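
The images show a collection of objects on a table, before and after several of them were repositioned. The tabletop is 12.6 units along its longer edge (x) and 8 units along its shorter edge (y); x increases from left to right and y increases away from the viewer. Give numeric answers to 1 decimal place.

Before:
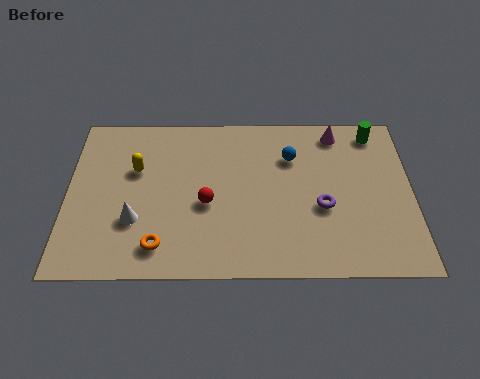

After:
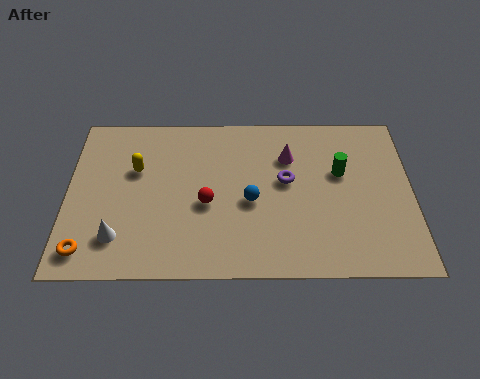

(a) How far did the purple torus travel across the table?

1.8

The purple torus was near (9.3, 3.2) before and (8.0, 4.5) after, so it travelled √(1.3² + 1.3²) ≈ 1.8 units.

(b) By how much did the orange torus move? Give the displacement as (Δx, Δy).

(-2.6, -0.2)

The orange torus started near (3.4, 1.4) and ended near (0.8, 1.2).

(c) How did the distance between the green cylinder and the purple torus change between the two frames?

-2.2

They were about 4.2 units apart before and 2.0 after — 2.2 units closer together.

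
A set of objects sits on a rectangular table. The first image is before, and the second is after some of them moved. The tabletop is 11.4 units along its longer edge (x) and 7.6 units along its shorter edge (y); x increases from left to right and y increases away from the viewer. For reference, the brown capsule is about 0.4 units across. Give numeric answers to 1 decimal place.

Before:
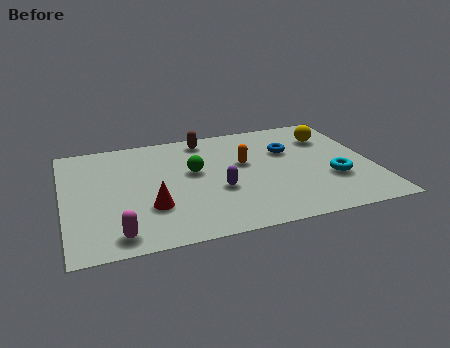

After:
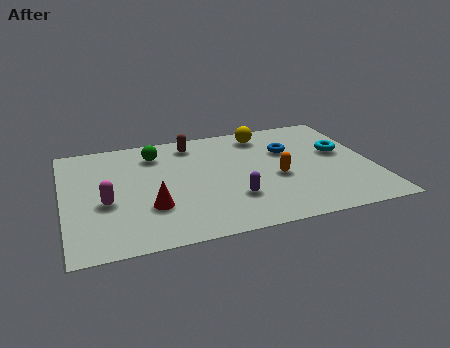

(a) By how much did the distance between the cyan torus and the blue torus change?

-0.8

Before: roughly 2.8 units apart; after: 2.0. That's 0.8 units closer together.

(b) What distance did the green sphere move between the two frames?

2.1

The green sphere was near (4.8, 4.4) before and (3.5, 6.0) after, so it travelled √(1.3² + 1.6²) ≈ 2.1 units.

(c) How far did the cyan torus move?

1.9

The cyan torus was near (9.8, 2.6) before and (10.3, 4.4) after, so it travelled √(0.5² + 1.8²) ≈ 1.9 units.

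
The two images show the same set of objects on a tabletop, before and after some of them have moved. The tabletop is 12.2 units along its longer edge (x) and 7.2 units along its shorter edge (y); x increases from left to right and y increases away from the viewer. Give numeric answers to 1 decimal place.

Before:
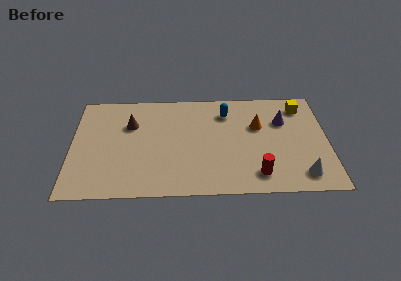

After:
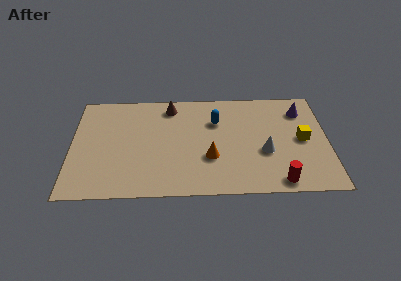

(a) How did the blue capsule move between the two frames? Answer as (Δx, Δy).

(-0.5, -0.6)

From the two frames, the blue capsule sits at roughly (7.4, 5.6) before and (6.9, 5.0) after.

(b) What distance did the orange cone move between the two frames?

3.1

The orange cone moved from about (8.9, 4.6) to (6.6, 2.5), a distance of √(2.3² + 2.1²) ≈ 3.1.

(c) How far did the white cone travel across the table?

2.3

The white cone moved from about (10.9, 1.2) to (9.2, 2.8), a distance of √(1.7² + 1.6²) ≈ 2.3.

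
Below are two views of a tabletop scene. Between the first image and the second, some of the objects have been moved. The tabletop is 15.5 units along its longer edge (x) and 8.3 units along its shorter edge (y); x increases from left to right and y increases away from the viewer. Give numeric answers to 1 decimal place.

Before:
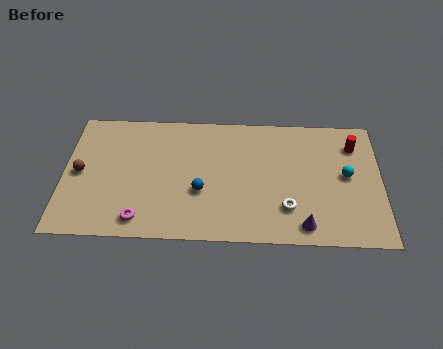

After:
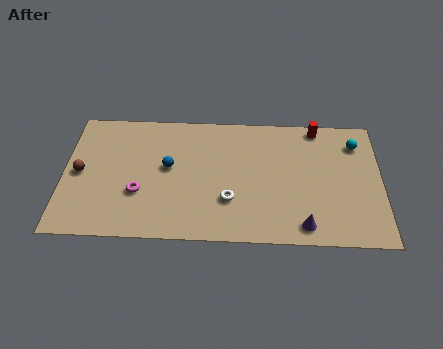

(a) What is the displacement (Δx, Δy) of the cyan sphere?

(0.5, 2.1)

The cyan sphere was at about (13.8, 4.4) and moved to about (14.3, 6.5).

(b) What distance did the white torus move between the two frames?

2.8

The white torus was near (10.9, 2.2) before and (8.1, 2.6) after, so it travelled √(2.8² + 0.4²) ≈ 2.8 units.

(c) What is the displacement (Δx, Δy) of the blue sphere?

(-1.6, 1.5)

The blue sphere started near (6.7, 3.1) and ended near (5.1, 4.6).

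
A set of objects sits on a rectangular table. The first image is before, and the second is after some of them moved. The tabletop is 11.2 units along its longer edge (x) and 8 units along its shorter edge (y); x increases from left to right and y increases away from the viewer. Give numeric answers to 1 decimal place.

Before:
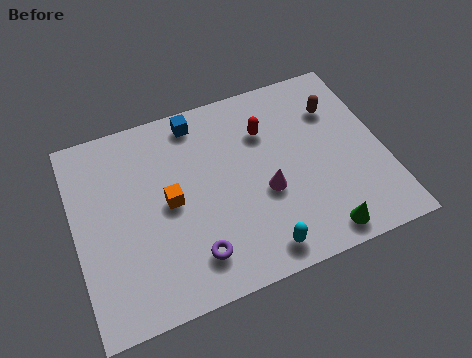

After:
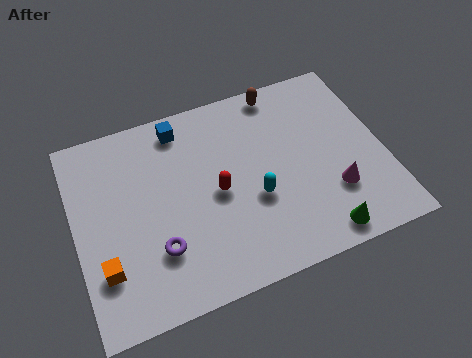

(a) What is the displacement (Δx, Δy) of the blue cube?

(-0.6, -0.1)

The blue cube started near (4.7, 7.0) and ended near (4.1, 6.9).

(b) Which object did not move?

the green cone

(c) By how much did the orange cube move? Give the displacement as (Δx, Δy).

(-2.5, -1.8)

The orange cube started near (3.4, 4.0) and ended near (0.9, 2.2).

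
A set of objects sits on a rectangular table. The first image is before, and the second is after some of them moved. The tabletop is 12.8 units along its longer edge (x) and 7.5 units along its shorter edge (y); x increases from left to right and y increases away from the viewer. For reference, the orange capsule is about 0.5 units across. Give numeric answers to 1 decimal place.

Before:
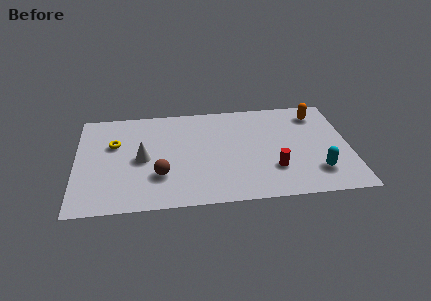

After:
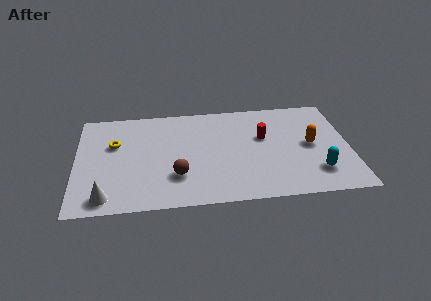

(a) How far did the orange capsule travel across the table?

2.3

The orange capsule moved from about (11.4, 6.1) to (11.0, 3.8), a distance of √(0.4² + 2.3²) ≈ 2.3.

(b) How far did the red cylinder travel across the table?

2.4

From (9.2, 2.2) to (8.8, 4.6), the red cylinder covered √(0.4² + 2.4²) ≈ 2.4 units.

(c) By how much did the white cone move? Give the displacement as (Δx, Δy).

(-1.7, -2.6)

From the two frames, the white cone sits at roughly (3.1, 3.6) before and (1.4, 1.0) after.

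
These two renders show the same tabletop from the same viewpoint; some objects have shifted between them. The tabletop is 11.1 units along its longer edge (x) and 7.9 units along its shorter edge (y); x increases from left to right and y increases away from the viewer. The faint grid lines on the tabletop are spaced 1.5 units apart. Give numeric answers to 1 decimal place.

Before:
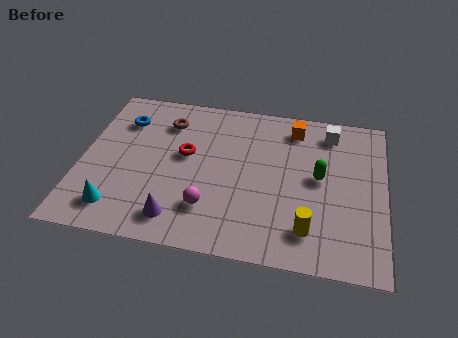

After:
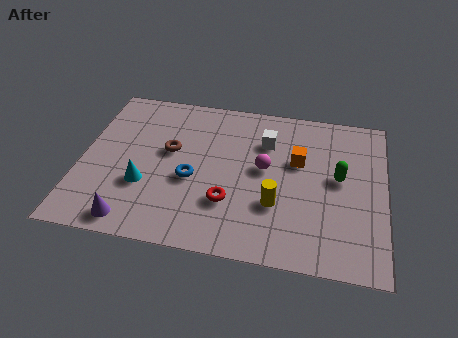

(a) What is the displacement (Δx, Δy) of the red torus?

(1.7, -2.1)

From the two frames, the red torus sits at roughly (3.8, 4.5) before and (5.5, 2.4) after.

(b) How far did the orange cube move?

1.7

The orange cube moved from about (7.7, 6.6) to (7.9, 4.9), a distance of √(0.2² + 1.7²) ≈ 1.7.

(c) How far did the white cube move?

2.5

From (9.0, 6.6) to (6.7, 5.7), the white cube covered √(2.3² + 0.9²) ≈ 2.5 units.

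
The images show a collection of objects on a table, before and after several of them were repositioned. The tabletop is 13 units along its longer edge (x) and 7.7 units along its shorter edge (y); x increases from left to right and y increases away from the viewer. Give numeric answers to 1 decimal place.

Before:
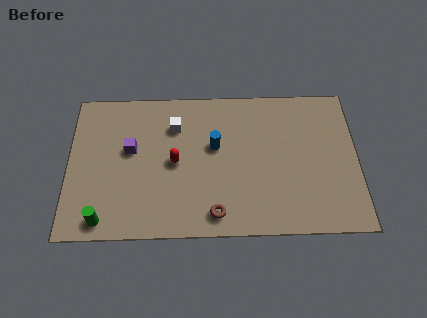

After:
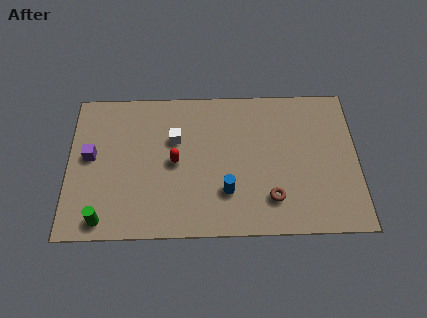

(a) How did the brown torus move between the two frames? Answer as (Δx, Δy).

(2.5, 0.7)

The brown torus started near (6.6, 1.1) and ended near (9.1, 1.8).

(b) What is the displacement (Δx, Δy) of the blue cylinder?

(0.5, -2.4)

The blue cylinder started near (6.6, 4.6) and ended near (7.1, 2.2).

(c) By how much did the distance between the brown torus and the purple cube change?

+3.3

They were about 5.1 units apart before and 8.4 after — 3.3 units further apart.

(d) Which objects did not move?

the red capsule and the green cylinder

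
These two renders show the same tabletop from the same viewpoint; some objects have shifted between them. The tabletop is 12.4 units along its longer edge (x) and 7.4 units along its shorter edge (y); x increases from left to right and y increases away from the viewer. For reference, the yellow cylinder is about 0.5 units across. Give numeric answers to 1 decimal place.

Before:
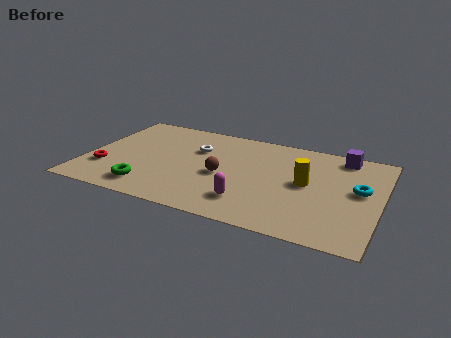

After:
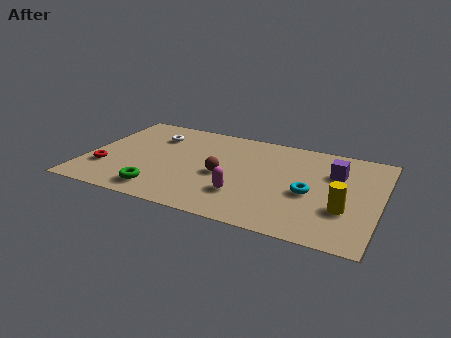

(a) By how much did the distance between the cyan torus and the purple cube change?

-0.5

They were about 2.6 units apart before and 2.1 after — 0.5 units closer together.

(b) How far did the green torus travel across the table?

0.5

The green torus was near (2.9, 1.3) before and (3.4, 1.2) after, so it travelled √(0.5² + 0.1²) ≈ 0.5 units.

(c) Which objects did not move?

the red torus and the brown sphere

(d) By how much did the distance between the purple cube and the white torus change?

+1.5

The distance was about 6.3 in the first image and 7.8 in the second, so they moved 1.5 units further apart.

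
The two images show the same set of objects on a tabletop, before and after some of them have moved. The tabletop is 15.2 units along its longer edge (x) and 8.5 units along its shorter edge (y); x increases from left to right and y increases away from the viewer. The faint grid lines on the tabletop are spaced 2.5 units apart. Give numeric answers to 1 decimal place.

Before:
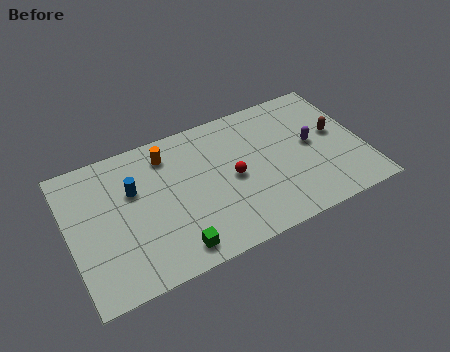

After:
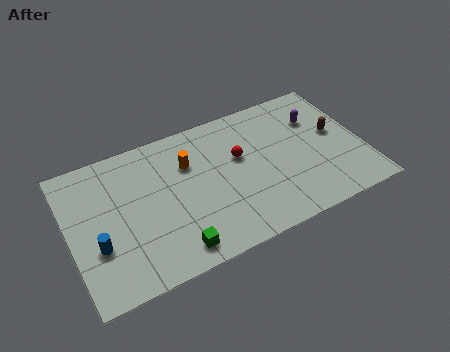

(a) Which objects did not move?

the green cube and the brown capsule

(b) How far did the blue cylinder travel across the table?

3.3

From (3.4, 5.5) to (1.3, 3.0), the blue cylinder covered √(2.1² + 2.5²) ≈ 3.3 units.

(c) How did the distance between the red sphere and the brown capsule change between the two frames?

-0.5

The distance was about 5.5 in the first image and 5.0 in the second, so they moved 0.5 units closer together.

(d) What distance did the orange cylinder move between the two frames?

1.4

From (5.3, 6.9) to (6.3, 5.9), the orange cylinder covered √(1.0² + 1.0²) ≈ 1.4 units.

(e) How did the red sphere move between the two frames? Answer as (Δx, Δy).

(0.5, 1.1)

The red sphere started near (8.4, 4.1) and ended near (8.9, 5.2).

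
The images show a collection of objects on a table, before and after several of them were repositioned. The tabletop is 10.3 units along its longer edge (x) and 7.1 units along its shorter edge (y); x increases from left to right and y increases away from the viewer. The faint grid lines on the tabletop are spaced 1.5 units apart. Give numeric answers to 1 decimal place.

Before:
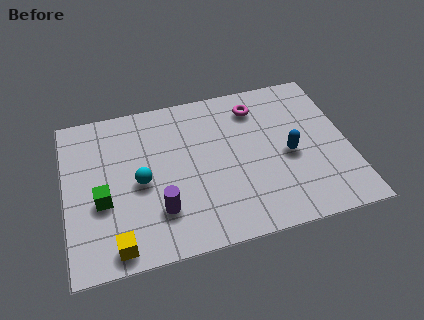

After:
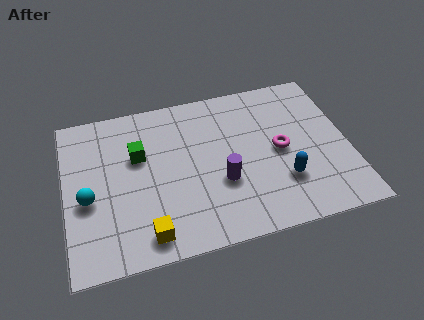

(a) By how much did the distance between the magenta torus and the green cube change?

-1.3

Before: roughly 6.5 units apart; after: 5.2. That's 1.3 units closer together.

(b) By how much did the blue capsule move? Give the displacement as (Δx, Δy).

(-0.3, -1.1)

The blue capsule was at about (8.1, 3.2) and moved to about (7.8, 2.1).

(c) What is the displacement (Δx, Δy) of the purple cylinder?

(2.3, 0.7)

From the two frames, the purple cylinder sits at roughly (3.3, 1.9) before and (5.6, 2.6) after.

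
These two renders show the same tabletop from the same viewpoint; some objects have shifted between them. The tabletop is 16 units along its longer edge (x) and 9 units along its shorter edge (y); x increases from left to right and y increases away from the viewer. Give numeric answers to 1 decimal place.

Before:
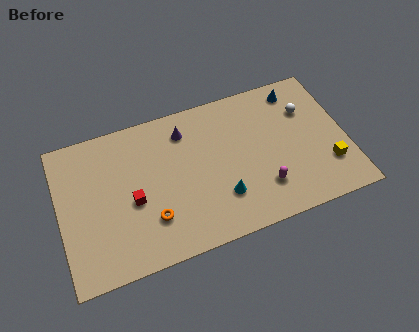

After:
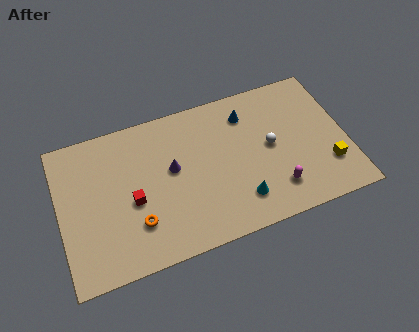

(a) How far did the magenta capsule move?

0.8

From (11.1, 2.3) to (11.8, 2.0), the magenta capsule covered √(0.7² + 0.3²) ≈ 0.8 units.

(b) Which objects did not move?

the red cube and the yellow cube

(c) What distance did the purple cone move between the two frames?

2.3

The purple cone was near (7.2, 7.2) before and (6.3, 5.1) after, so it travelled √(0.9² + 2.1²) ≈ 2.3 units.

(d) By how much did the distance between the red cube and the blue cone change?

-2.9

They were about 10.3 units apart before and 7.4 after — 2.9 units closer together.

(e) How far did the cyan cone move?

1.1

The cyan cone moved from about (8.8, 2.5) to (9.8, 2.0), a distance of √(1.0² + 0.5²) ≈ 1.1.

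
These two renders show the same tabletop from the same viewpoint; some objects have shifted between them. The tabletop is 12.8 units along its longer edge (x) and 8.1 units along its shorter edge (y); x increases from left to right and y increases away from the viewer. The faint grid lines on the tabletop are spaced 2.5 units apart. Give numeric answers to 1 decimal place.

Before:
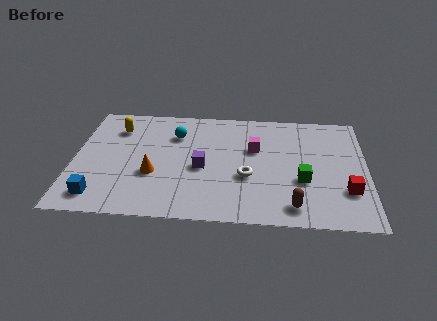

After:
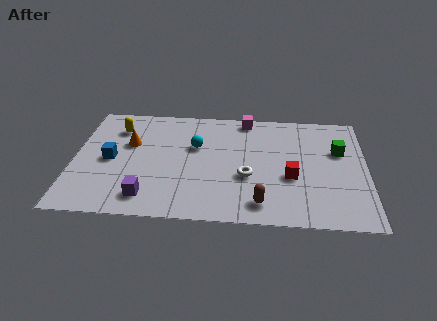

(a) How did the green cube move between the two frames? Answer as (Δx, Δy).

(1.6, 2.2)

The green cube started near (10.0, 3.0) and ended near (11.6, 5.2).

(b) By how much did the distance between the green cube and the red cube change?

+0.9

They were about 2.0 units apart before and 2.9 after — 0.9 units further apart.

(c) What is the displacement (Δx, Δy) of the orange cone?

(-1.1, 2.1)

The orange cone was at about (3.5, 3.0) and moved to about (2.4, 5.1).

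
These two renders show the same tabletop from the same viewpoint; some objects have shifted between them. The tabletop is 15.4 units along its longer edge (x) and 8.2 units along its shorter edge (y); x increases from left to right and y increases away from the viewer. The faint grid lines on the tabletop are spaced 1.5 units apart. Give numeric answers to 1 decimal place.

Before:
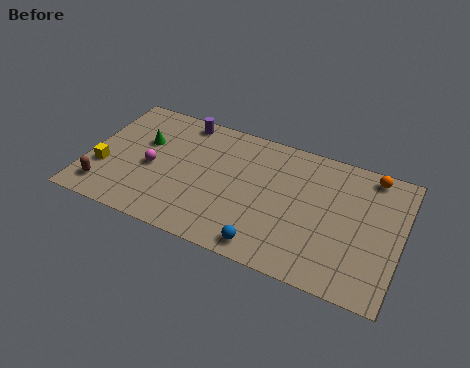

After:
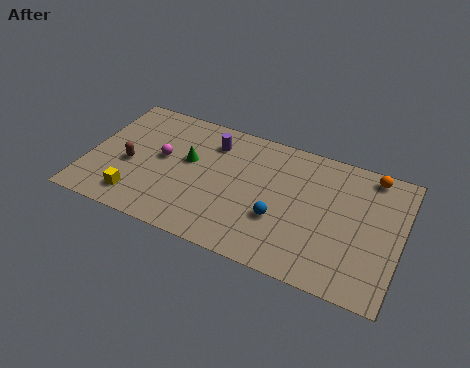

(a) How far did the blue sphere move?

1.9

The blue sphere moved from about (9.2, 1.0) to (9.6, 2.9), a distance of √(0.4² + 1.9²) ≈ 1.9.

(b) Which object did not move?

the orange sphere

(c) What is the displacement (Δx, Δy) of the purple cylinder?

(1.6, -0.9)

From the two frames, the purple cylinder sits at roughly (4.3, 7.3) before and (5.9, 6.4) after.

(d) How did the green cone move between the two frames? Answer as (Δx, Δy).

(2.3, -0.4)

From the two frames, the green cone sits at roughly (2.6, 5.2) before and (4.9, 4.8) after.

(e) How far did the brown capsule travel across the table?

2.2

From (1.1, 1.5) to (2.1, 3.5), the brown capsule covered √(1.0² + 2.0²) ≈ 2.2 units.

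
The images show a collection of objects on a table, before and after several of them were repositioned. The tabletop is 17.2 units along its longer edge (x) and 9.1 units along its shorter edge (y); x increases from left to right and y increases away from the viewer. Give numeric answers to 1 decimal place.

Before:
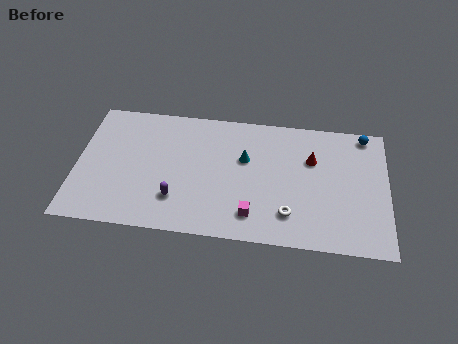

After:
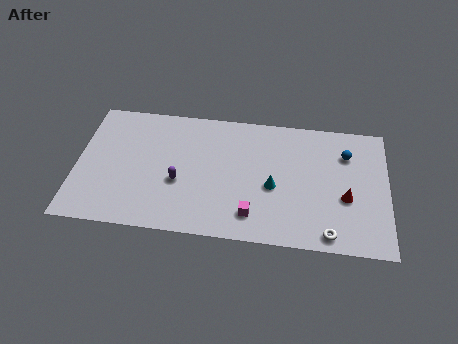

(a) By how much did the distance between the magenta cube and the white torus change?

+2.3

They were about 2.0 units apart before and 4.3 after — 2.3 units further apart.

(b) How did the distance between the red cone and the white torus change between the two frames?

-1.4

Before: roughly 4.2 units apart; after: 2.8. That's 1.4 units closer together.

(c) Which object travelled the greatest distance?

the red cone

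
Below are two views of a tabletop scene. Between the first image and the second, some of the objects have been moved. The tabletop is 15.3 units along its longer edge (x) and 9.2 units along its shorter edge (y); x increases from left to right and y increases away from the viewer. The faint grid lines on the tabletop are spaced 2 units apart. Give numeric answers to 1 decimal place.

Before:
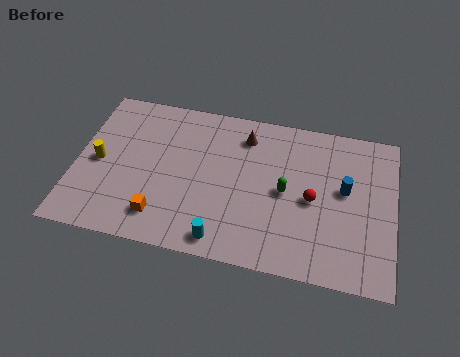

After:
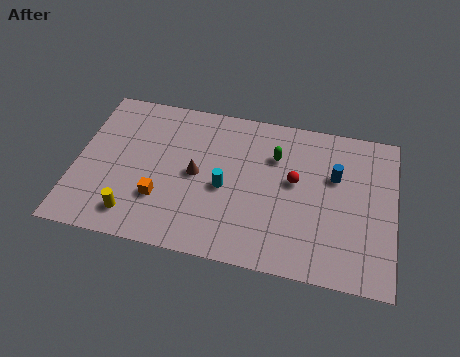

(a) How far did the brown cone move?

3.6

The brown cone moved from about (8.0, 7.4) to (5.8, 4.6), a distance of √(2.2² + 2.8²) ≈ 3.6.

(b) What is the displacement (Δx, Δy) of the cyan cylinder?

(-0.1, 3.0)

The cyan cylinder started near (7.3, 1.1) and ended near (7.2, 4.1).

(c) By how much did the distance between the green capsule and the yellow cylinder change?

-0.9

The distance was about 9.0 in the first image and 8.1 in the second, so they moved 0.9 units closer together.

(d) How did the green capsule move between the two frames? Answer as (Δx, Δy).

(-0.6, 2.0)

From the two frames, the green capsule sits at roughly (10.1, 4.5) before and (9.5, 6.5) after.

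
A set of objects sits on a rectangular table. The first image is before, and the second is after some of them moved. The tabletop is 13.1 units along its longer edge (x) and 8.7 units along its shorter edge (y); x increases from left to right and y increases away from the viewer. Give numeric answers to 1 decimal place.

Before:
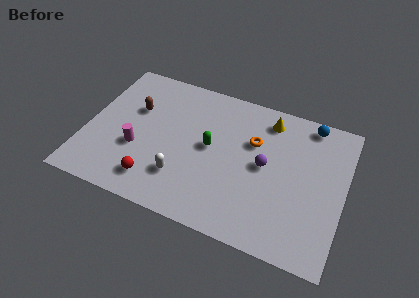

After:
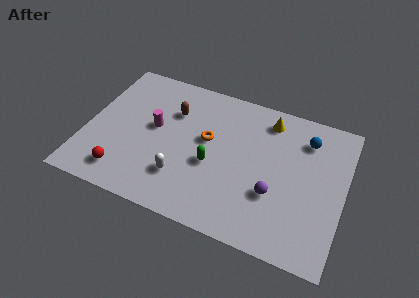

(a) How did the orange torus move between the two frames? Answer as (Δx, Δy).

(-2.3, -0.7)

The orange torus started near (8.4, 5.7) and ended near (6.1, 5.0).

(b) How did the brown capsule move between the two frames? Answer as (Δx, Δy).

(1.9, 0.5)

From the two frames, the brown capsule sits at roughly (2.3, 5.6) before and (4.2, 6.1) after.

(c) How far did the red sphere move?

1.6

The red sphere moved from about (3.8, 1.6) to (2.2, 1.5), a distance of √(1.6² + 0.1²) ≈ 1.6.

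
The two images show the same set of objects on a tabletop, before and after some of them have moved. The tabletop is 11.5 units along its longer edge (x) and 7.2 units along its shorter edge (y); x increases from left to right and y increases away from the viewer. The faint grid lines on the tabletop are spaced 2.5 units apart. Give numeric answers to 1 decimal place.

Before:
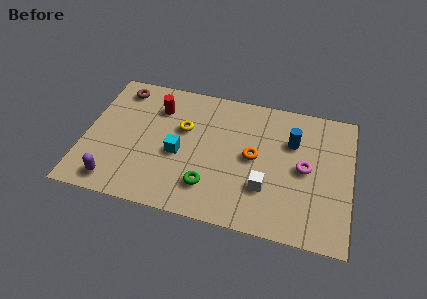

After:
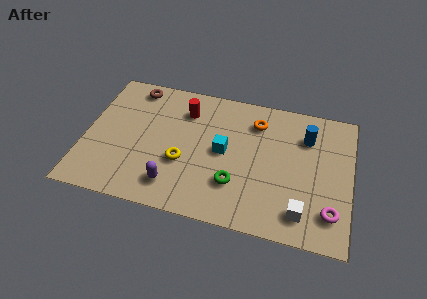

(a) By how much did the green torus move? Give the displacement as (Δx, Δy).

(1.1, 0.4)

The green torus was at about (5.5, 1.7) and moved to about (6.6, 2.1).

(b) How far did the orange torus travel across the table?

1.9

The orange torus moved from about (7.3, 3.7) to (7.3, 5.6), a distance of √(0.0² + 1.9²) ≈ 1.9.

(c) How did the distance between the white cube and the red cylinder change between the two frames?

+0.9

Before: roughly 5.9 units apart; after: 6.8. That's 0.9 units further apart.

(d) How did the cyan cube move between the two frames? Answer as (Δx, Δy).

(1.9, 0.6)

From the two frames, the cyan cube sits at roughly (4.1, 3.1) before and (6.0, 3.7) after.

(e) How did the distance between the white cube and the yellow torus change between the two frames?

+1.0

They were about 4.4 units apart before and 5.4 after — 1.0 units further apart.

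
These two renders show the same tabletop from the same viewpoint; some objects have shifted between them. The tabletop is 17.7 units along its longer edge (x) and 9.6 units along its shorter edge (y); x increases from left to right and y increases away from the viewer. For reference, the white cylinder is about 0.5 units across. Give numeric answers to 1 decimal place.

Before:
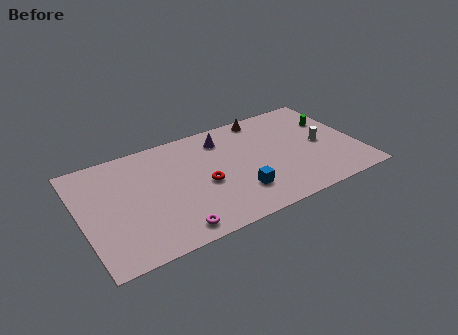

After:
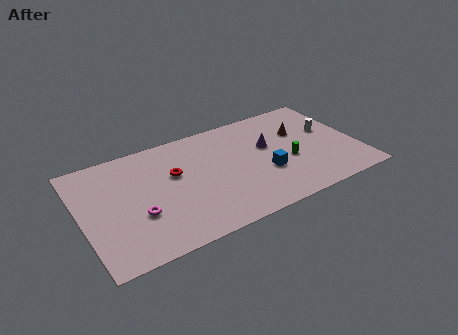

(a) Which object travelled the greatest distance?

the green cylinder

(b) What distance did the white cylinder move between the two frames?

1.3

The white cylinder was near (15.4, 4.6) before and (16.1, 5.7) after, so it travelled √(0.7² + 1.1²) ≈ 1.3 units.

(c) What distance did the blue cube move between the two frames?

2.1

The blue cube was near (9.7, 2.5) before and (11.6, 3.5) after, so it travelled √(1.9² + 1.0²) ≈ 2.1 units.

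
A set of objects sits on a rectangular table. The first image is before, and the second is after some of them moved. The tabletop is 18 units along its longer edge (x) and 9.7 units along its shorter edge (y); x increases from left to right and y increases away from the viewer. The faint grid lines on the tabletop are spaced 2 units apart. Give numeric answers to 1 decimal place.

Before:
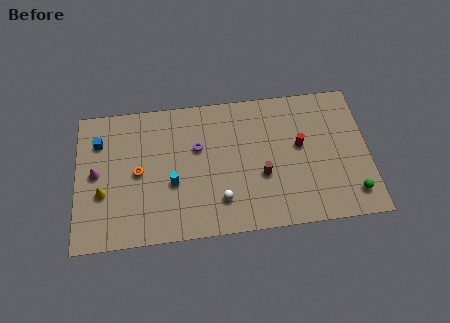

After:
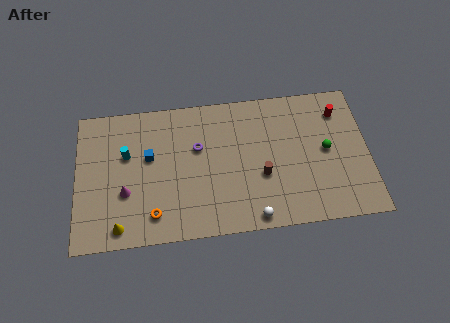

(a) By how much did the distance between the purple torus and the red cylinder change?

+2.6

Before: roughly 6.3 units apart; after: 8.9. That's 2.6 units further apart.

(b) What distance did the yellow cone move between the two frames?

2.6

From (1.6, 3.6) to (2.6, 1.2), the yellow cone covered √(1.0² + 2.4²) ≈ 2.6 units.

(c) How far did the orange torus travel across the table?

3.1

From (3.8, 4.8) to (4.7, 1.8), the orange torus covered √(0.9² + 3.0²) ≈ 3.1 units.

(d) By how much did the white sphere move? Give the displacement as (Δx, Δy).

(2.0, -1.4)

The white sphere was at about (8.8, 2.3) and moved to about (10.8, 0.9).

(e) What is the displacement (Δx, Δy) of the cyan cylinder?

(-2.8, 2.3)

The cyan cylinder was at about (5.9, 3.8) and moved to about (3.1, 6.1).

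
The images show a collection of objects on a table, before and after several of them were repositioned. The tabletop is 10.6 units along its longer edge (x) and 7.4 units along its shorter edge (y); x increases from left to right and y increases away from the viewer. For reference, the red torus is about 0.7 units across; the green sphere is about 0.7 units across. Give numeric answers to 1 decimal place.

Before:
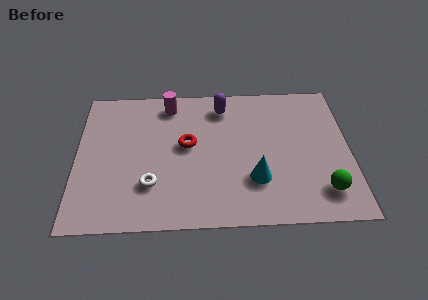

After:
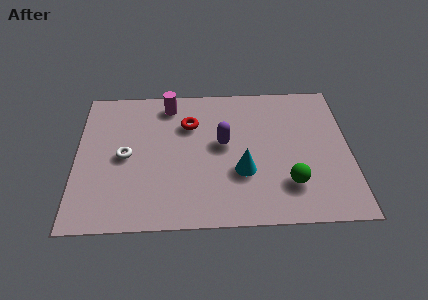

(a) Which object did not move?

the magenta cylinder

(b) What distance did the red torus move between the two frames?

1.1

The red torus moved from about (4.3, 4.1) to (4.4, 5.2), a distance of √(0.1² + 1.1²) ≈ 1.1.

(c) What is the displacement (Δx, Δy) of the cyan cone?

(-0.5, 0.4)

The cyan cone was at about (6.9, 2.2) and moved to about (6.4, 2.6).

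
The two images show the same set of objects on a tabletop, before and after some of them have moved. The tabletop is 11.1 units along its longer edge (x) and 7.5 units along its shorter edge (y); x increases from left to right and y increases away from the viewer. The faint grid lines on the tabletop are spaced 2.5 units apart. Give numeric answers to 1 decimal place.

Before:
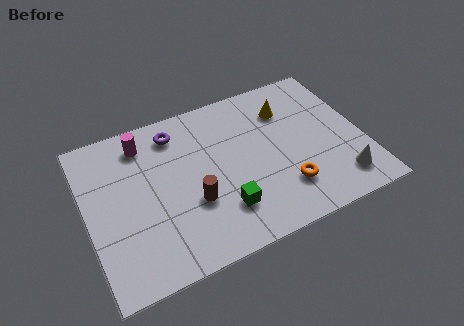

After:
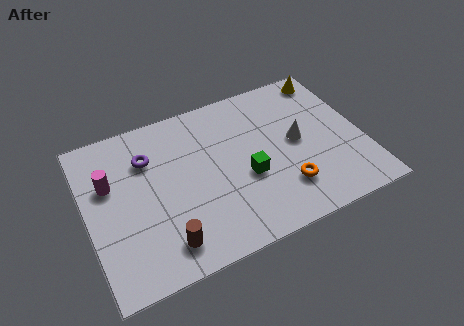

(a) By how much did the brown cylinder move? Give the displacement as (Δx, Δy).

(-1.3, -1.4)

From the two frames, the brown cylinder sits at roughly (4.1, 2.7) before and (2.8, 1.3) after.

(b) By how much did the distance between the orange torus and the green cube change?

-0.7

They were about 2.5 units apart before and 1.8 after — 0.7 units closer together.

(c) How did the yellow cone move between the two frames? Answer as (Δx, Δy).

(1.9, 1.0)

The yellow cone started near (8.3, 5.6) and ended near (10.2, 6.6).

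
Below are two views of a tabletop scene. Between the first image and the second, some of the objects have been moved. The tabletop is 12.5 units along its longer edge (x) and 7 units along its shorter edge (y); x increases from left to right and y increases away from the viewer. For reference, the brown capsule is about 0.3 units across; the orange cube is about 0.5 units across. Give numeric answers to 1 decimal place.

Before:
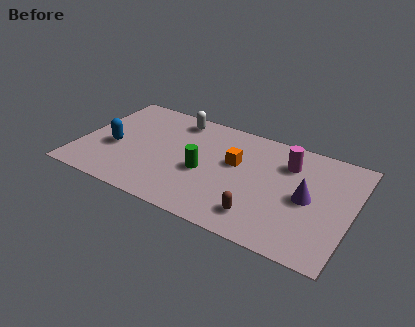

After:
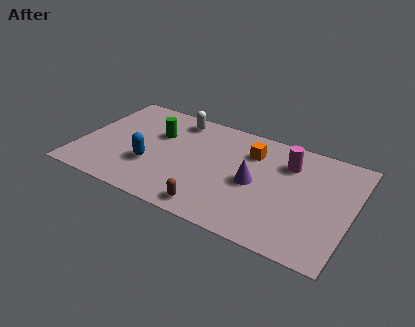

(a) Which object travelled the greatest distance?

the green cylinder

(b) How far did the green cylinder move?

2.9

The green cylinder moved from about (5.8, 3.0) to (3.4, 4.6), a distance of √(2.4² + 1.6²) ≈ 2.9.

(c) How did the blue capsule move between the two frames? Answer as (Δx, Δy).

(1.8, -0.5)

The blue capsule started near (1.6, 2.9) and ended near (3.4, 2.4).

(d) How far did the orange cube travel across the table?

1.2

The orange cube was near (7.1, 4.2) before and (7.7, 5.2) after, so it travelled √(0.6² + 1.0²) ≈ 1.2 units.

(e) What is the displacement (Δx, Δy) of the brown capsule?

(-2.1, -0.5)

From the two frames, the brown capsule sits at roughly (8.6, 1.4) before and (6.5, 0.9) after.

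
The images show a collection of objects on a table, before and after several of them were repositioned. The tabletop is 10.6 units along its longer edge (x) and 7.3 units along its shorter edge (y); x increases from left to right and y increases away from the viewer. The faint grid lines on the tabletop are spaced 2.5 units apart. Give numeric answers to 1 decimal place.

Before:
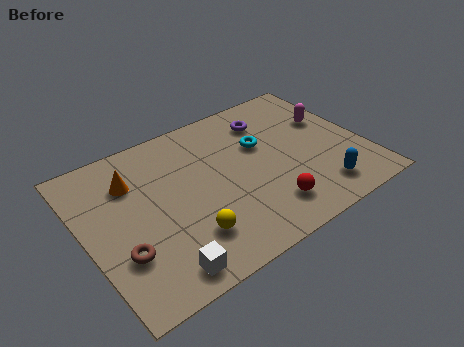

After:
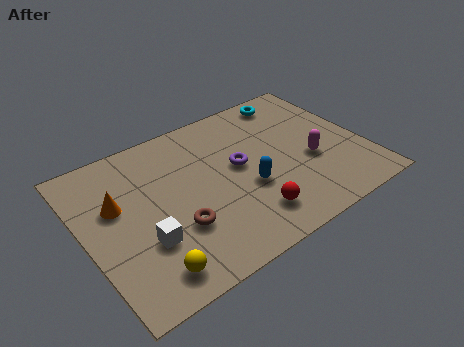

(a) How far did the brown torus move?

2.1

From (1.1, 2.3) to (3.2, 2.4), the brown torus covered √(2.1² + 0.1²) ≈ 2.1 units.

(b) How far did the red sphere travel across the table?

0.7

From (6.5, 1.5) to (5.8, 1.5), the red sphere covered √(0.7² + 0.0²) ≈ 0.7 units.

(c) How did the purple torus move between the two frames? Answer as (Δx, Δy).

(-1.5, -1.7)

The purple torus was at about (7.4, 5.7) and moved to about (5.9, 4.0).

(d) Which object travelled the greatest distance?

the blue capsule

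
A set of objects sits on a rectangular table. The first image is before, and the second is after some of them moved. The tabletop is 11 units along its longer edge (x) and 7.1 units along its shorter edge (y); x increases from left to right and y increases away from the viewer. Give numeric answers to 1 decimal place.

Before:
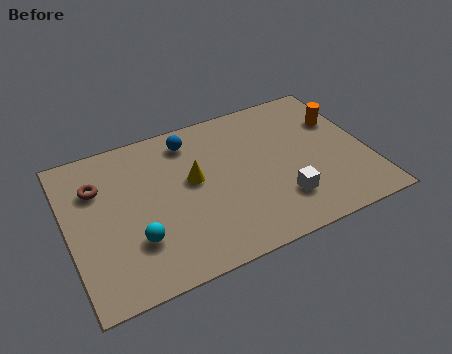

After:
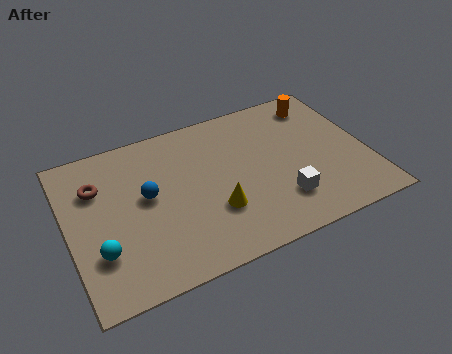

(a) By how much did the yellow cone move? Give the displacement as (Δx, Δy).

(0.6, -1.7)

From the two frames, the yellow cone sits at roughly (4.6, 4.0) before and (5.2, 2.3) after.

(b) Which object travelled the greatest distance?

the blue sphere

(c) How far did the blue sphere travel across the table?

2.7

The blue sphere was near (4.7, 5.9) before and (2.9, 3.9) after, so it travelled √(1.8² + 2.0²) ≈ 2.7 units.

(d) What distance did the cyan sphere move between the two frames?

1.3

The cyan sphere was near (2.3, 2.1) before and (1.0, 2.1) after, so it travelled √(1.3² + 0.0²) ≈ 1.3 units.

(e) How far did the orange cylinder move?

1.3

The orange cylinder was near (10.2, 4.8) before and (9.6, 5.9) after, so it travelled √(0.6² + 1.1²) ≈ 1.3 units.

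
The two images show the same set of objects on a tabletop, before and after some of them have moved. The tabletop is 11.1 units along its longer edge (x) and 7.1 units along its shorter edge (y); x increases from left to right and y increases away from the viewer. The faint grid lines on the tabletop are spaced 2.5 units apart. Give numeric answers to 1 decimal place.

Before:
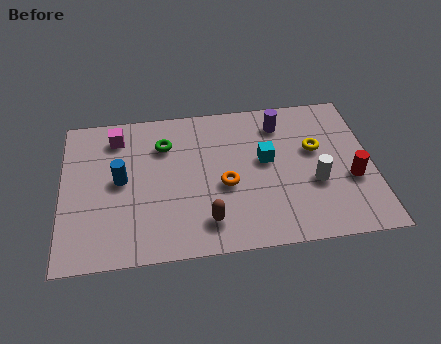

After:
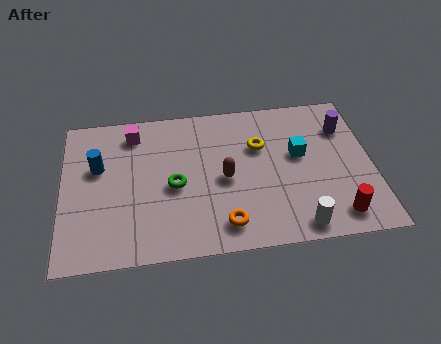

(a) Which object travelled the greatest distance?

the purple cylinder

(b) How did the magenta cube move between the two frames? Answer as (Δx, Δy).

(0.6, 0.1)

The magenta cube started near (2.0, 5.8) and ended near (2.6, 5.9).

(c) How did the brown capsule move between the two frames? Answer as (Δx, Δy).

(0.7, 1.9)

The brown capsule started near (5.1, 1.4) and ended near (5.8, 3.3).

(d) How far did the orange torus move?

1.8

The orange torus was near (5.8, 3.0) before and (5.7, 1.2) after, so it travelled √(0.1² + 1.8²) ≈ 1.8 units.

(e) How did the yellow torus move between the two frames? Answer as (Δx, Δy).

(-2.0, 0.4)

The yellow torus was at about (9.1, 4.3) and moved to about (7.1, 4.7).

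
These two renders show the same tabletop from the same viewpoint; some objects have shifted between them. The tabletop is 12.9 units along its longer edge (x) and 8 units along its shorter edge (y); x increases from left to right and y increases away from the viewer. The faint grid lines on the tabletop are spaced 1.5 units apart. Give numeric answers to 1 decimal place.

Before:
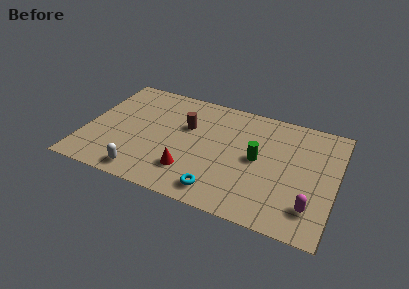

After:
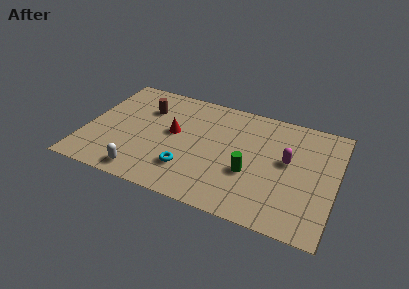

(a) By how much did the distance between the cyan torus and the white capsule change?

-1.4

Before: roughly 3.9 units apart; after: 2.5. That's 1.4 units closer together.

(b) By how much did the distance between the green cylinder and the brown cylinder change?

+2.4

They were about 3.9 units apart before and 6.3 after — 2.4 units further apart.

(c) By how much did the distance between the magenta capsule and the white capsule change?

-0.6

They were about 8.5 units apart before and 7.9 after — 0.6 units closer together.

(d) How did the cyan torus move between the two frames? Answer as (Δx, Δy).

(-1.7, 0.9)

From the two frames, the cyan torus sits at roughly (7.2, 1.2) before and (5.5, 2.1) after.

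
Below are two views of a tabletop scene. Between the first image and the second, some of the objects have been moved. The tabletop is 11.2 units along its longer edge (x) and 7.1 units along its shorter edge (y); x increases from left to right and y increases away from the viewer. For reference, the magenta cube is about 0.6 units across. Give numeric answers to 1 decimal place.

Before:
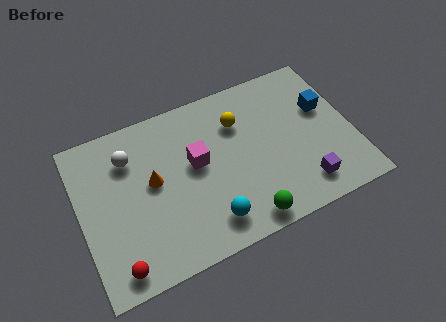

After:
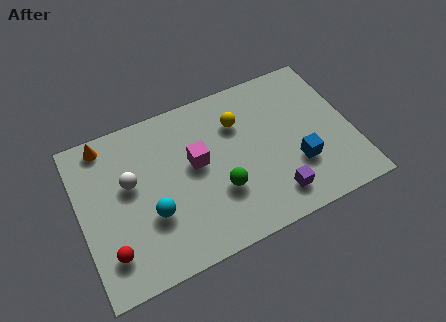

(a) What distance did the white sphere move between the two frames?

1.1

From (2.2, 5.3) to (2.1, 4.2), the white sphere covered √(0.1² + 1.1²) ≈ 1.1 units.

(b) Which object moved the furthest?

the orange cone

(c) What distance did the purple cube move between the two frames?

1.2

The purple cube was near (8.9, 1.3) before and (7.7, 1.3) after, so it travelled √(1.2² + 0.0²) ≈ 1.2 units.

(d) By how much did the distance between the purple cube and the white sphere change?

-1.5

The distance was about 7.8 in the first image and 6.3 in the second, so they moved 1.5 units closer together.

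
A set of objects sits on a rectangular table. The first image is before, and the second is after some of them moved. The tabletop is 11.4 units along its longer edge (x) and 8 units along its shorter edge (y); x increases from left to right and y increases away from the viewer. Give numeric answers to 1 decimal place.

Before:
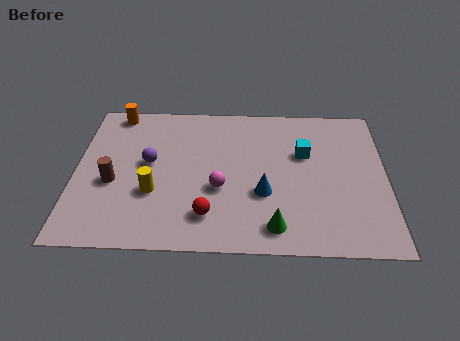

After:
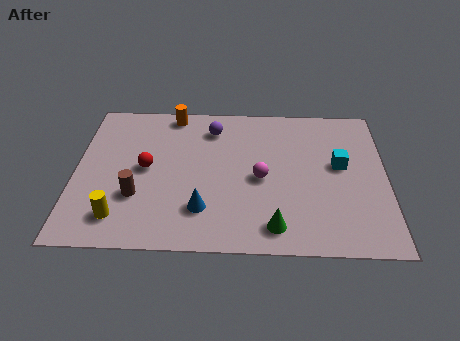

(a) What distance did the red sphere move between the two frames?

3.3

From (4.9, 1.7) to (2.6, 4.1), the red sphere covered √(2.3² + 2.4²) ≈ 3.3 units.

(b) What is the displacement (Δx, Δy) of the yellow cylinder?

(-1.2, -1.3)

The yellow cylinder started near (2.9, 2.8) and ended near (1.7, 1.5).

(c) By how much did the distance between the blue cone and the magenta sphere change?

+1.1

They were about 1.6 units apart before and 2.7 after — 1.1 units further apart.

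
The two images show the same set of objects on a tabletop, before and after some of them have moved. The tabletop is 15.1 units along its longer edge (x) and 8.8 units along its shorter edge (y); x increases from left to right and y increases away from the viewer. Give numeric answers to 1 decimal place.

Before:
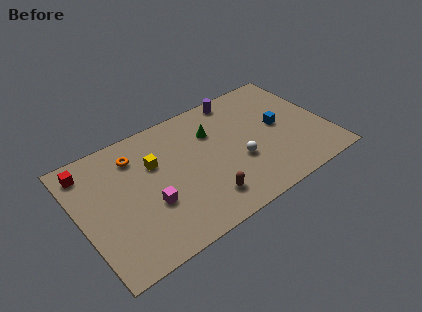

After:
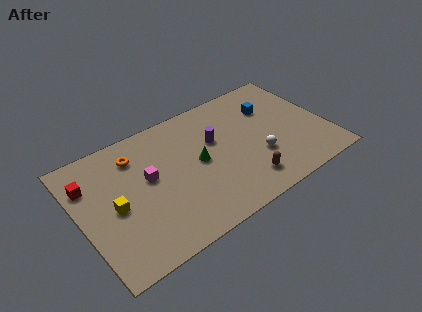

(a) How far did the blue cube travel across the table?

1.6

From (12.3, 4.6) to (12.1, 6.2), the blue cube covered √(0.2² + 1.6²) ≈ 1.6 units.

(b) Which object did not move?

the orange torus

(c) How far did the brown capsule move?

2.5

The brown capsule was near (7.1, 1.8) before and (9.6, 1.7) after, so it travelled √(2.5² + 0.1²) ≈ 2.5 units.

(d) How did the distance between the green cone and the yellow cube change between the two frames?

+1.5

They were about 3.7 units apart before and 5.2 after — 1.5 units further apart.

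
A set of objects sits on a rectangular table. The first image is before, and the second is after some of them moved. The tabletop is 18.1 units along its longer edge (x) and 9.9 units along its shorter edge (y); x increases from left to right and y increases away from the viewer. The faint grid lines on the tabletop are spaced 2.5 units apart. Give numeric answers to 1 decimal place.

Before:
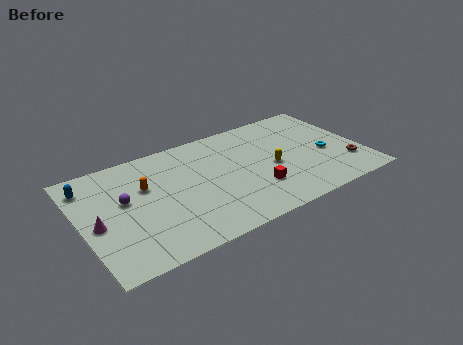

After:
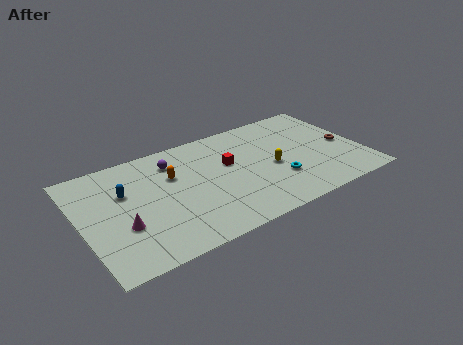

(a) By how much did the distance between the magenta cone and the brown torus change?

-1.4

Before: roughly 16.1 units apart; after: 14.7. That's 1.4 units closer together.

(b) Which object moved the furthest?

the purple sphere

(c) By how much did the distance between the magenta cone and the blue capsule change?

-0.7

The distance was about 3.6 in the first image and 2.9 in the second, so they moved 0.7 units closer together.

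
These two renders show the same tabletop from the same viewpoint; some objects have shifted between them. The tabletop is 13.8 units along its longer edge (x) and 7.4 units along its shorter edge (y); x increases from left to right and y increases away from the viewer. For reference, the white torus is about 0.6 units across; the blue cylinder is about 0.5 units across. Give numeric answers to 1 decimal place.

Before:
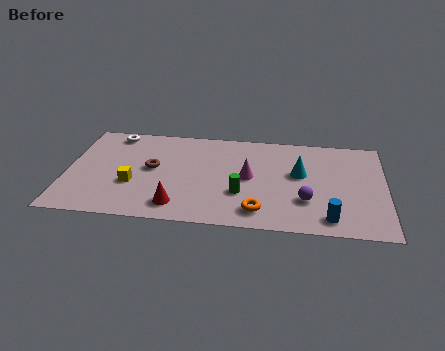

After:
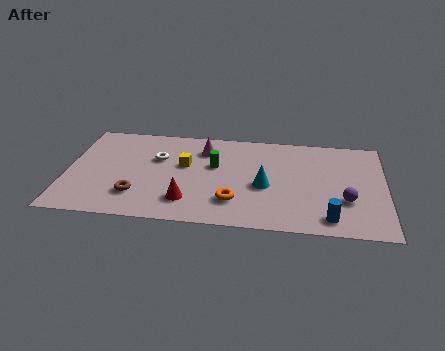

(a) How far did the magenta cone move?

2.8

From (7.9, 3.8) to (5.9, 5.7), the magenta cone covered √(2.0² + 1.9²) ≈ 2.8 units.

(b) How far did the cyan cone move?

1.9

From (10.1, 4.3) to (8.6, 3.2), the cyan cone covered √(1.5² + 1.1²) ≈ 1.9 units.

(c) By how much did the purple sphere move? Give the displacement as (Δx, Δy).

(1.7, 0.2)

The purple sphere started near (10.4, 2.3) and ended near (12.1, 2.5).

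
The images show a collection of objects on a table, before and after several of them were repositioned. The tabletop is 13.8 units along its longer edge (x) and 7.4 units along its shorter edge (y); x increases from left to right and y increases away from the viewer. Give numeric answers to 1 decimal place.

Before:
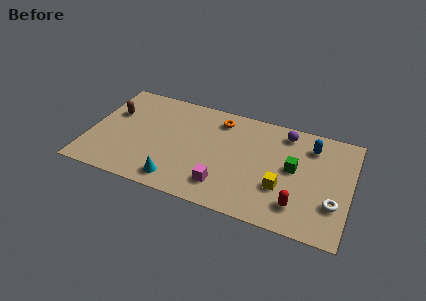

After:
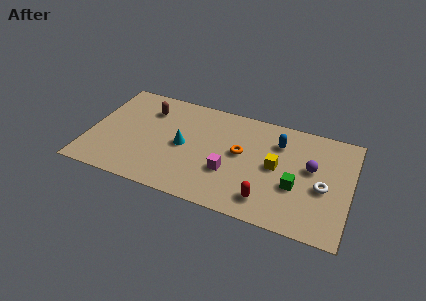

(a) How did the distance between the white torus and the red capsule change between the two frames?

+1.4

They were about 1.9 units apart before and 3.3 after — 1.4 units further apart.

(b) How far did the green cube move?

1.2

The green cube moved from about (10.8, 4.0) to (11.0, 2.8), a distance of √(0.2² + 1.2²) ≈ 1.2.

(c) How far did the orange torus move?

2.4

The orange torus was near (6.7, 6.1) before and (8.0, 4.1) after, so it travelled √(1.3² + 2.0²) ≈ 2.4 units.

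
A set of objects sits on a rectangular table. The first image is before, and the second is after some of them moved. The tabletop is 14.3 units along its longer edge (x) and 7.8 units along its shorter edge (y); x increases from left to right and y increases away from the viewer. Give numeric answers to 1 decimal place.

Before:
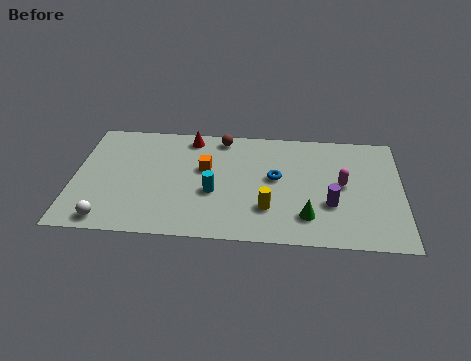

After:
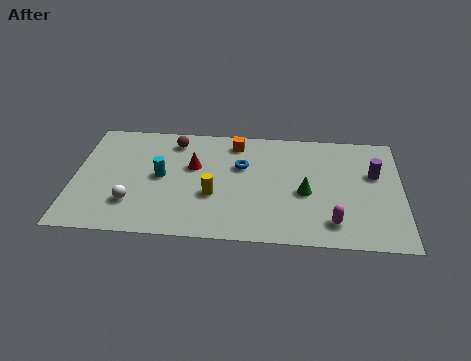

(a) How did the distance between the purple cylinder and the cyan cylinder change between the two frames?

+4.2

They were about 5.1 units apart before and 9.3 after — 4.2 units further apart.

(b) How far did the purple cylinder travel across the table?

2.9

The purple cylinder was near (11.2, 2.7) before and (13.1, 4.9) after, so it travelled √(1.9² + 2.2²) ≈ 2.9 units.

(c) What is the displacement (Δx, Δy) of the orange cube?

(1.3, 1.9)

The orange cube started near (5.7, 4.7) and ended near (7.0, 6.6).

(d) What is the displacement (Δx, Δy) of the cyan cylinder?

(-2.3, 0.9)

The cyan cylinder was at about (6.1, 3.1) and moved to about (3.8, 4.0).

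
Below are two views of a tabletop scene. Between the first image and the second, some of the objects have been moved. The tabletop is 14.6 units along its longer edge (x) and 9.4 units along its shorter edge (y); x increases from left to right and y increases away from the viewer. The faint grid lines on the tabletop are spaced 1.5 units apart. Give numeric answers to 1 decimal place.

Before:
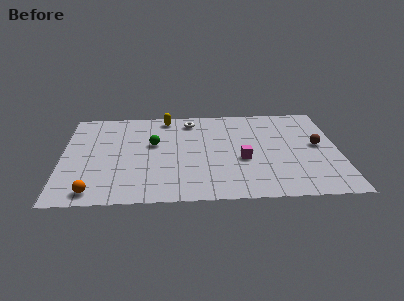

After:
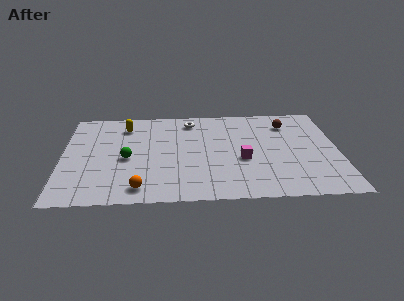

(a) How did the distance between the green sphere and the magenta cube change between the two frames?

+1.1

They were about 5.0 units apart before and 6.1 after — 1.1 units further apart.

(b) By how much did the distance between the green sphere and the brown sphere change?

+0.4

Before: roughly 8.7 units apart; after: 9.1. That's 0.4 units further apart.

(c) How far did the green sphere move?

2.0

The green sphere moved from about (4.8, 5.6) to (3.4, 4.2), a distance of √(1.4² + 1.4²) ≈ 2.0.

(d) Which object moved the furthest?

the brown sphere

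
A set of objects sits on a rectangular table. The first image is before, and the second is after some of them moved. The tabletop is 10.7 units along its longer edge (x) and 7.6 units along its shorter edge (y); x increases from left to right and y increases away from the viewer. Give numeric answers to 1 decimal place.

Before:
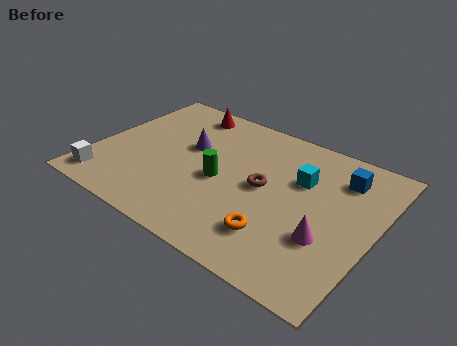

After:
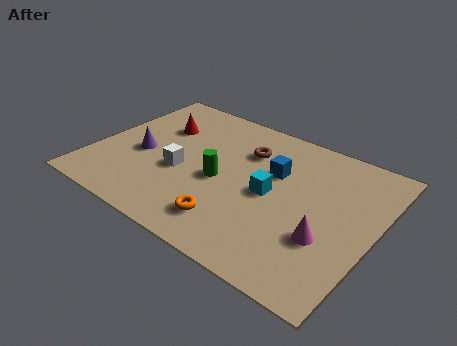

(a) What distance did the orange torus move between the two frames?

1.7

The orange torus moved from about (7.4, 1.8) to (5.7, 1.5), a distance of √(1.7² + 0.3²) ≈ 1.7.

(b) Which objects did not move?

the magenta cone and the green cylinder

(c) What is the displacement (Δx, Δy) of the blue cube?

(-2.4, -1.0)

From the two frames, the blue cube sits at roughly (9.1, 5.9) before and (6.7, 4.9) after.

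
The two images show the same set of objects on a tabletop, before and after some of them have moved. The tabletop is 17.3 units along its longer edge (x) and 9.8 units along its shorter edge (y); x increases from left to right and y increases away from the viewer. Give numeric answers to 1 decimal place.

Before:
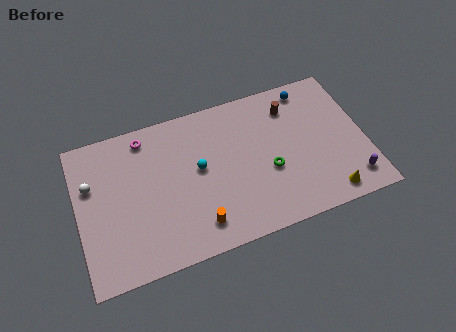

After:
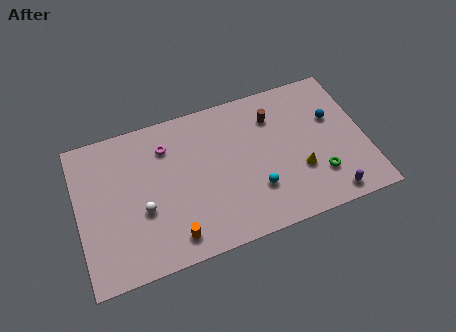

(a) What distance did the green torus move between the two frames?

3.2

From (11.4, 3.9) to (14.3, 2.6), the green torus covered √(2.9² + 1.3²) ≈ 3.2 units.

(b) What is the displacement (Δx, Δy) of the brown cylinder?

(-1.1, -0.3)

The brown cylinder was at about (13.1, 7.7) and moved to about (12.0, 7.4).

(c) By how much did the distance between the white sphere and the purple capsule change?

-4.7

The distance was about 16.0 in the first image and 11.3 in the second, so they moved 4.7 units closer together.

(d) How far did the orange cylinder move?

1.5

The orange cylinder was near (6.9, 1.8) before and (5.4, 1.5) after, so it travelled √(1.5² + 0.3²) ≈ 1.5 units.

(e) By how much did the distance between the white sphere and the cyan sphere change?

+0.3

They were about 6.5 units apart before and 6.8 after — 0.3 units further apart.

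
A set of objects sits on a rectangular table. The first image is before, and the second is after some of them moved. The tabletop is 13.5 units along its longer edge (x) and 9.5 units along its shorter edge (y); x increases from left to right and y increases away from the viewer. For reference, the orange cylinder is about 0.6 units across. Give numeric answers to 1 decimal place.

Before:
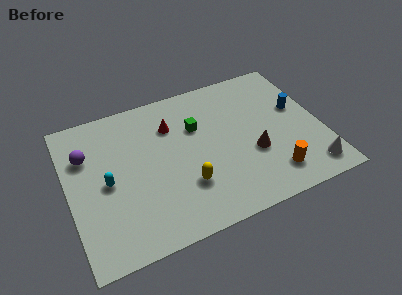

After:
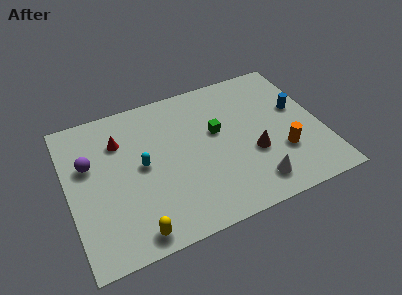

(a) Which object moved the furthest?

the yellow capsule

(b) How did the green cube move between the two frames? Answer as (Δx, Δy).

(1.0, -0.7)

From the two frames, the green cube sits at roughly (7.0, 6.3) before and (8.0, 5.6) after.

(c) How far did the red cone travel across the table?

2.8

The red cone was near (5.7, 6.9) before and (2.9, 6.9) after, so it travelled √(2.8² + 0.0²) ≈ 2.8 units.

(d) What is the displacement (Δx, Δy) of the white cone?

(-3.0, 0.2)

The white cone started near (12.5, 1.4) and ended near (9.5, 1.6).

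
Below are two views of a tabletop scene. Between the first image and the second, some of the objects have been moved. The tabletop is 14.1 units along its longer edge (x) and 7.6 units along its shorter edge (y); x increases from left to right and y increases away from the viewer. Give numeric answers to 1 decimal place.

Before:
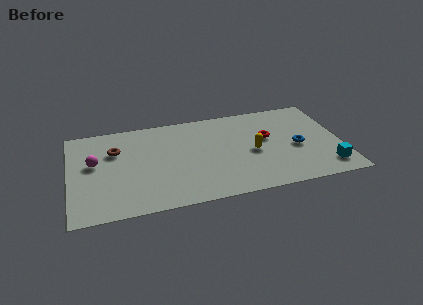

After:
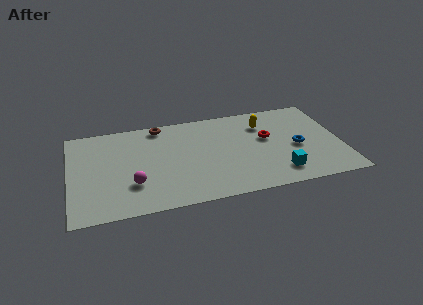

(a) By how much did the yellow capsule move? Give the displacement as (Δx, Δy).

(0.7, 2.2)

From the two frames, the yellow capsule sits at roughly (9.5, 3.5) before and (10.2, 5.7) after.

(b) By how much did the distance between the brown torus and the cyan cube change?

-3.5

Before: roughly 11.4 units apart; after: 7.9. That's 3.5 units closer together.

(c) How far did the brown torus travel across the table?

2.9

From (2.4, 5.2) to (4.8, 6.8), the brown torus covered √(2.4² + 1.6²) ≈ 2.9 units.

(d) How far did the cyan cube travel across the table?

2.5

The cyan cube was near (13.2, 1.4) before and (10.7, 1.5) after, so it travelled √(2.5² + 0.1²) ≈ 2.5 units.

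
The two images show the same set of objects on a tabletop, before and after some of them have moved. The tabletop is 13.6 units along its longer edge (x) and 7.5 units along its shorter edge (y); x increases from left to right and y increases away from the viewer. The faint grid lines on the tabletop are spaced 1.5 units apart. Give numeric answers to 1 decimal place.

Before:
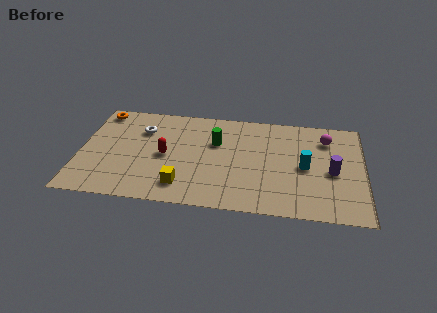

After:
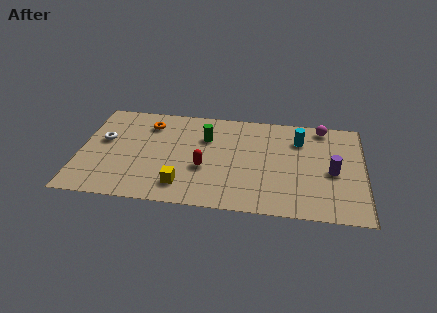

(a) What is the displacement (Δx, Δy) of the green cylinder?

(-0.5, 0.3)

From the two frames, the green cylinder sits at roughly (6.5, 4.9) before and (6.0, 5.2) after.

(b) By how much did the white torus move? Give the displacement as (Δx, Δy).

(-1.8, -1.0)

The white torus was at about (2.9, 5.4) and moved to about (1.1, 4.4).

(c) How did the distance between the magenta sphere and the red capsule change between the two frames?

-1.2

Before: roughly 8.0 units apart; after: 6.8. That's 1.2 units closer together.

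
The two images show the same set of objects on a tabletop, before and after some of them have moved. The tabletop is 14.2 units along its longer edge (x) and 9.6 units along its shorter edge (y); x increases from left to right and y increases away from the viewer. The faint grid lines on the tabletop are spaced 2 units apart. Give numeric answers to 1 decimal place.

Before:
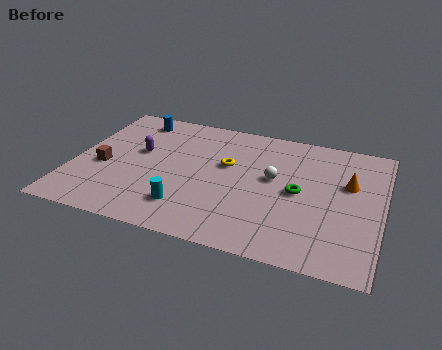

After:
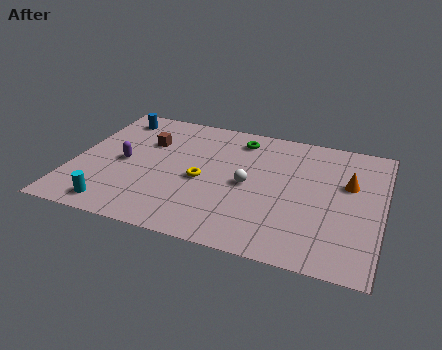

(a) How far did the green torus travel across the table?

4.5

The green torus was near (10.4, 4.7) before and (7.4, 8.0) after, so it travelled √(3.0² + 3.3²) ≈ 4.5 units.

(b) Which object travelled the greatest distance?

the green torus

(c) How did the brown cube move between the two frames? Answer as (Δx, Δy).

(1.8, 2.5)

From the two frames, the brown cube sits at roughly (1.4, 4.0) before and (3.2, 6.5) after.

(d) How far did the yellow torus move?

1.8

The yellow torus moved from about (7.0, 5.8) to (6.0, 4.3), a distance of √(1.0² + 1.5²) ≈ 1.8.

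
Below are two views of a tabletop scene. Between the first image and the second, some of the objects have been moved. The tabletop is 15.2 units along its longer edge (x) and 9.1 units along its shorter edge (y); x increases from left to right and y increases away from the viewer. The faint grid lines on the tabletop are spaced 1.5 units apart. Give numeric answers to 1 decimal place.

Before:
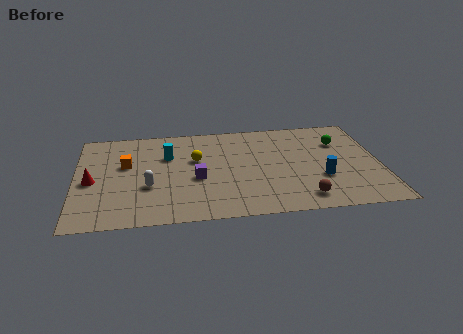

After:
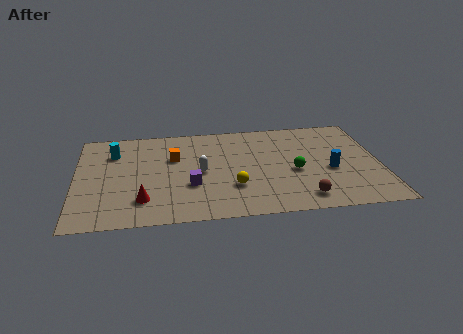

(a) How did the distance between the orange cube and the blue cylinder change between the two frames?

-1.9

They were about 10.0 units apart before and 8.1 after — 1.9 units closer together.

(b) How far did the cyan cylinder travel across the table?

2.8

The cyan cylinder moved from about (4.6, 6.1) to (1.9, 6.7), a distance of √(2.7² + 0.6²) ≈ 2.8.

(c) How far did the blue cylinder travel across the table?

0.9

The blue cylinder moved from about (12.2, 3.1) to (12.7, 3.8), a distance of √(0.5² + 0.7²) ≈ 0.9.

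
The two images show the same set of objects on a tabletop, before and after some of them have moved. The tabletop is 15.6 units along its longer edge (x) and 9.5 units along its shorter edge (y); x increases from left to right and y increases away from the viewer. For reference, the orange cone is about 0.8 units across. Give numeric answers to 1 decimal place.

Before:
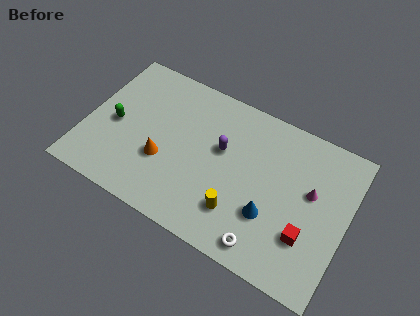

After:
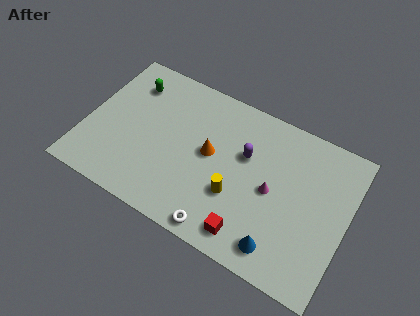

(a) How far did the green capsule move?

3.0

The green capsule was near (1.7, 4.4) before and (2.2, 7.4) after, so it travelled √(0.5² + 3.0²) ≈ 3.0 units.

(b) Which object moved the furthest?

the red cube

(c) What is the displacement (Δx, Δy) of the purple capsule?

(1.4, 0.3)

The purple capsule was at about (8.0, 5.7) and moved to about (9.4, 6.0).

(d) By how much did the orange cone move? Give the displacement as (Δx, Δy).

(2.6, 1.7)

From the two frames, the orange cone sits at roughly (4.8, 3.4) before and (7.4, 5.1) after.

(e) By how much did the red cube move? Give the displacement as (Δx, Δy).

(-3.2, -1.5)

The red cube was at about (13.5, 2.9) and moved to about (10.3, 1.4).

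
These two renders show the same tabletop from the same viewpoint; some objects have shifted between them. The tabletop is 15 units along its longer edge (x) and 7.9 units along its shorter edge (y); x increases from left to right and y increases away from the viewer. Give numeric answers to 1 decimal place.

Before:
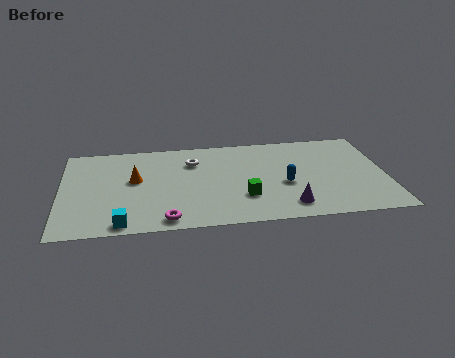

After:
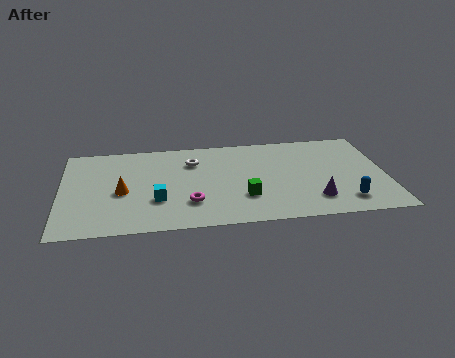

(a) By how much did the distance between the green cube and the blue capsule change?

+2.6

They were about 2.1 units apart before and 4.7 after — 2.6 units further apart.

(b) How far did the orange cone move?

1.2

The orange cone moved from about (3.4, 4.5) to (2.8, 3.5), a distance of √(0.6² + 1.0²) ≈ 1.2.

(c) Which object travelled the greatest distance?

the blue capsule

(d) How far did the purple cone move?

1.3

From (10.4, 1.4) to (11.6, 1.8), the purple cone covered √(1.2² + 0.4²) ≈ 1.3 units.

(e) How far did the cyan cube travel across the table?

2.4

The cyan cube moved from about (2.8, 0.8) to (4.4, 2.6), a distance of √(1.6² + 1.8²) ≈ 2.4.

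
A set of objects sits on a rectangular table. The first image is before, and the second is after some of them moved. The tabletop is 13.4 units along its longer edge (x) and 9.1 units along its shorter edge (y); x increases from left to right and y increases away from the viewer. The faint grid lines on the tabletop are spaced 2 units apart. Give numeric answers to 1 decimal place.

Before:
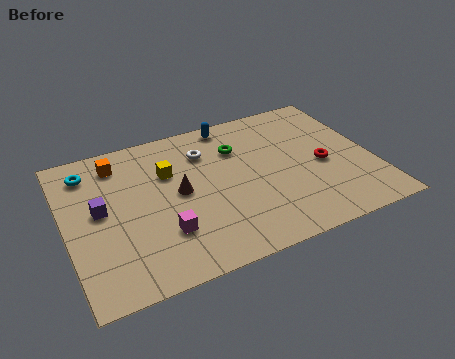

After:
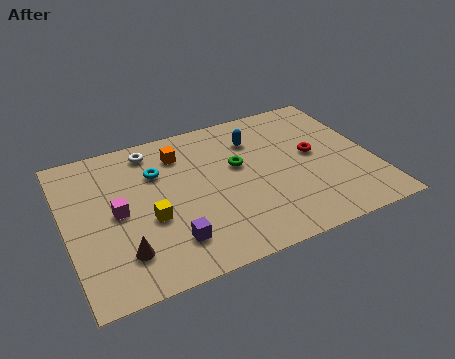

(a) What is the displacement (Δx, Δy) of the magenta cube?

(-1.8, 1.9)

From the two frames, the magenta cube sits at roughly (4.0, 2.6) before and (2.2, 4.5) after.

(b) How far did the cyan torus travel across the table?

3.1

The cyan torus moved from about (1.2, 7.4) to (4.1, 6.3), a distance of √(2.9² + 1.1²) ≈ 3.1.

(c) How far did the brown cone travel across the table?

3.7

The brown cone was near (4.9, 4.7) before and (2.2, 2.1) after, so it travelled √(2.7² + 2.6²) ≈ 3.7 units.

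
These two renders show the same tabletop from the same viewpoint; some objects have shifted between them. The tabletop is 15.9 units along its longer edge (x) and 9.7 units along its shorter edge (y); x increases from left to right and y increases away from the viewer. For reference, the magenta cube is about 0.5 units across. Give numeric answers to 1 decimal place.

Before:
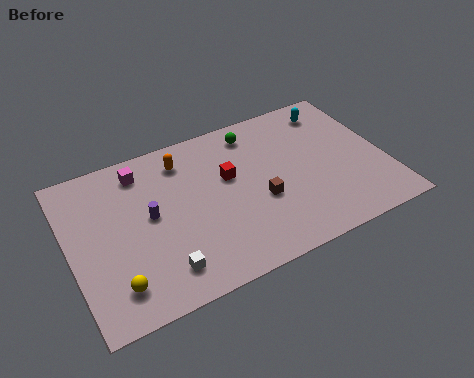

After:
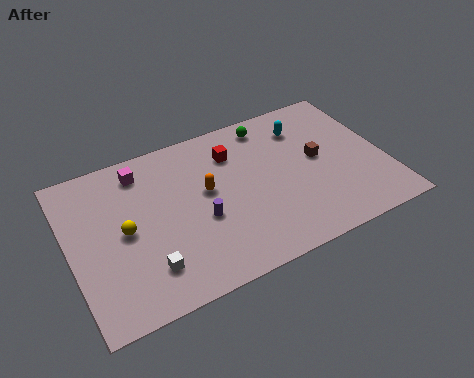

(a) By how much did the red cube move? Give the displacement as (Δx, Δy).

(0.4, 1.4)

The red cube was at about (8.1, 5.9) and moved to about (8.5, 7.3).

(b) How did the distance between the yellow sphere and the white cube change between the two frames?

+0.4

Before: roughly 2.3 units apart; after: 2.7. That's 0.4 units further apart.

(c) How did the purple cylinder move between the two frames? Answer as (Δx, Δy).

(2.4, -1.3)

The purple cylinder started near (4.0, 5.2) and ended near (6.4, 3.9).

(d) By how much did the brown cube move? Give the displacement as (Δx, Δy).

(3.2, 1.4)

The brown cube was at about (9.4, 3.8) and moved to about (12.6, 5.2).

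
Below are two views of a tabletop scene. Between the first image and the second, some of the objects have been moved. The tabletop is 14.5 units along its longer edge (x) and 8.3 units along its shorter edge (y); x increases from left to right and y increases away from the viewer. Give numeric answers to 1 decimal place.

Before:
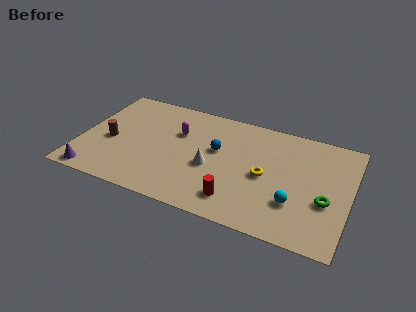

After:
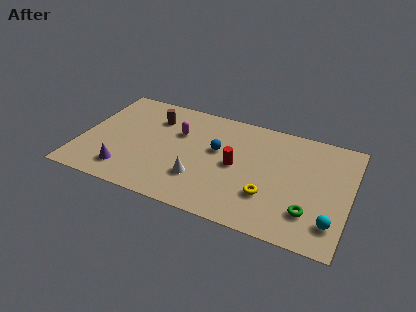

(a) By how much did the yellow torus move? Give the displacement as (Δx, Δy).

(0.3, -1.4)

The yellow torus was at about (10.0, 3.9) and moved to about (10.3, 2.5).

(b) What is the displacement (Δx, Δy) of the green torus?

(-0.8, -1.1)

The green torus was at about (13.3, 3.2) and moved to about (12.5, 2.1).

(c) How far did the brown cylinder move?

3.3

From (1.6, 3.6) to (3.7, 6.2), the brown cylinder covered √(2.1² + 2.6²) ≈ 3.3 units.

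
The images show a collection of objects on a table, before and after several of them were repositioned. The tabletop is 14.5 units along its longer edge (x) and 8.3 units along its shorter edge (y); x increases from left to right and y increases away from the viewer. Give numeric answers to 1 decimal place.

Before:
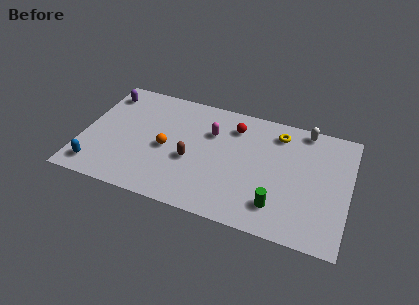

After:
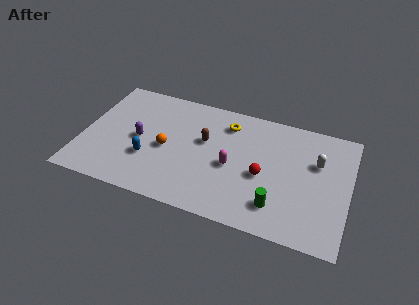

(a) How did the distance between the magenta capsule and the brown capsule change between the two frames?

-0.4

Before: roughly 2.5 units apart; after: 2.1. That's 0.4 units closer together.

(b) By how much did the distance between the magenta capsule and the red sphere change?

+0.3

The distance was about 1.4 in the first image and 1.7 in the second, so they moved 0.3 units further apart.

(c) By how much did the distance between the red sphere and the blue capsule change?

-2.5

The distance was about 8.8 in the first image and 6.3 in the second, so they moved 2.5 units closer together.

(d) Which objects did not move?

the orange sphere and the green cylinder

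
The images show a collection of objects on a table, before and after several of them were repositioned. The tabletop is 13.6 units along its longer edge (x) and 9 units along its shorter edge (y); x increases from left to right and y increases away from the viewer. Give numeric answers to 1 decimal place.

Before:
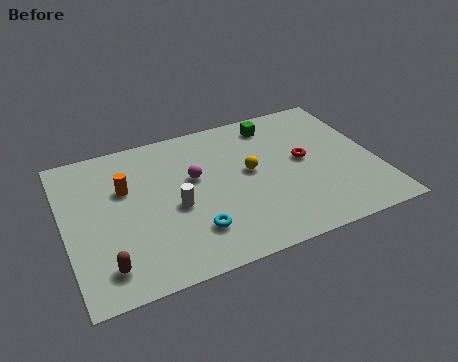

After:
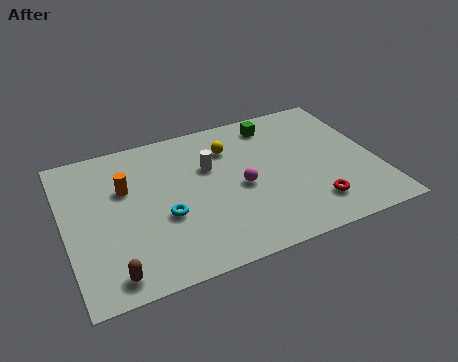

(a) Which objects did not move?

the green cube and the orange cylinder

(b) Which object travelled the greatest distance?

the red torus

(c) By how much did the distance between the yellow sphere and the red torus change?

+3.3

They were about 2.4 units apart before and 5.7 after — 3.3 units further apart.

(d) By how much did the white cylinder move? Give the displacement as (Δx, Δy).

(1.7, 1.9)

The white cylinder was at about (4.7, 3.9) and moved to about (6.4, 5.8).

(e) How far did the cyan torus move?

1.7

The cyan torus was near (5.3, 2.2) before and (4.2, 3.5) after, so it travelled √(1.1² + 1.3²) ≈ 1.7 units.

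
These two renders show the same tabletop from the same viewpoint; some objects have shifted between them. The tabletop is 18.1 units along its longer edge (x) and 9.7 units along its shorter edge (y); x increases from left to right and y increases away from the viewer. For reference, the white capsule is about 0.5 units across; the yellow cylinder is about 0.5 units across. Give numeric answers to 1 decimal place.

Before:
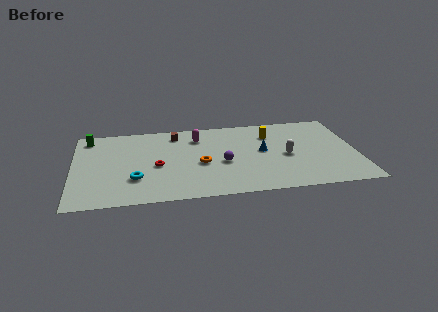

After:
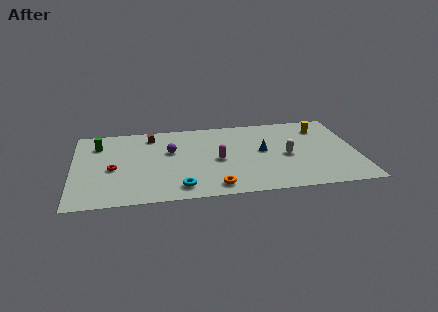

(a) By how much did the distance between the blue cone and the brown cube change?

+1.5

Before: roughly 6.2 units apart; after: 7.7. That's 1.5 units further apart.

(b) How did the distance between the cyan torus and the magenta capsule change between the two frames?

-2.3

The distance was about 6.2 in the first image and 3.9 in the second, so they moved 2.3 units closer together.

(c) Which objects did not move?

the white capsule and the blue cone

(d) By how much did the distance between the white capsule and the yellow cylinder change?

+1.1

Before: roughly 2.9 units apart; after: 4.0. That's 1.1 units further apart.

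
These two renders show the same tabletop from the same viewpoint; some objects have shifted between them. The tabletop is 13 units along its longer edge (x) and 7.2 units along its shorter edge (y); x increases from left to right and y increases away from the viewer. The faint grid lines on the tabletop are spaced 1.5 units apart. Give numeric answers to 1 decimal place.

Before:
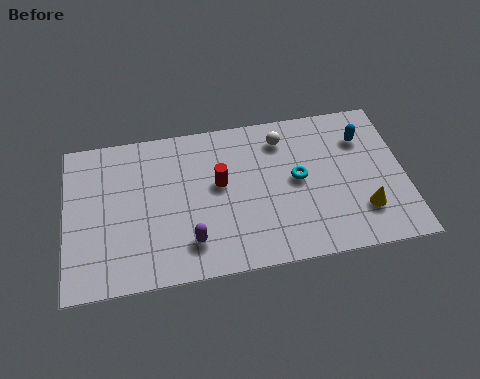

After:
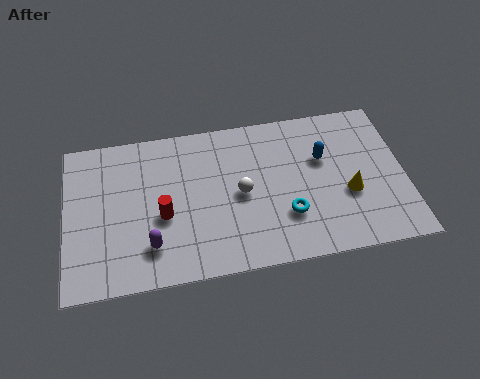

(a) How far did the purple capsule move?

1.5

The purple capsule was near (4.7, 1.6) before and (3.2, 1.7) after, so it travelled √(1.5² + 0.1²) ≈ 1.5 units.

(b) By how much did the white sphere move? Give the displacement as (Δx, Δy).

(-1.7, -2.3)

The white sphere was at about (8.4, 5.8) and moved to about (6.7, 3.5).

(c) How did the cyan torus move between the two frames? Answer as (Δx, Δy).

(-0.5, -1.6)

The cyan torus started near (8.9, 3.8) and ended near (8.4, 2.2).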